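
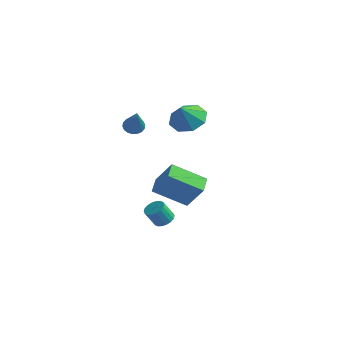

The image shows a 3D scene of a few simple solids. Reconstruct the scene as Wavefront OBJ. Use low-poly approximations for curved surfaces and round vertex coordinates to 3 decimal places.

v 2.67 0.725 -1.233
v 1.132 -0.242 -0.18
v 2.261 1.674 -0.959
v 0.722 0.707 0.093
v 3.678 0.733 0.247
v 2.139 -0.234 1.299
v 3.268 1.682 0.52
v 1.73 0.715 1.573
v 0.67 3.798 3.256
v 1.426 3.133 2.839
v 0.65 3.082 4.364
v 1.76 3.772 3.259
v 1.455 4.427 3.677
v 0.691 4.713 3.848
v -0.086 4.464 3.672
v -0.419 3.825 3.253
v -0.115 3.17 2.835
v 0.65 2.883 2.664
v -1.212 1.512 3.157
v -0.686 1.496 2.869
v -0.348 0.588 4.783
v -0.676 1.73 2.997
v -0.773 1.921 3.157
v -0.956 2.031 3.316
v -1.19 2.038 3.445
v -1.429 1.941 3.516
v -1.624 1.759 3.516
v -1.738 1.528 3.445
v -1.747 1.294 3.317
v -1.65 1.103 3.157
v -1.467 0.993 2.997
v -1.233 0.986 2.869
v -0.994 1.083 2.798
v -0.799 1.265 2.798
v 0.411 1.933 -3.727
v 0.98 1.714 -3.613
v 0.617 1.289 -2.619
v 0.049 1.507 -2.733
v 0.988 1.967 -3.502
v 0.625 1.541 -2.508
v 0.882 2.212 -3.435
v 0.519 1.787 -2.442
v 0.682 2.403 -3.426
v 0.319 1.977 -2.433
v 0.429 2.5 -3.477
v 0.066 2.074 -2.484
v 0.172 2.485 -3.577
v -0.19 2.059 -2.584
v -0.037 2.361 -3.707
v -0.4 1.935 -2.714
v -0.157 2.151 -3.841
v -0.52 1.726 -2.847
v -0.165 1.899 -3.952
v -0.528 1.473 -2.958
v -0.059 1.653 -4.018
v -0.422 1.228 -3.025
v 0.141 1.463 -4.027
v -0.222 1.037 -3.034
v 0.394 1.366 -3.976
v 0.031 0.94 -2.983
v 0.65 1.381 -3.876
v 0.288 0.955 -2.883
v 0.86 1.505 -3.746
v 0.497 1.079 -2.753
f 2 4 1
f 5 2 1
f 1 4 3
f 3 5 1
f 2 8 4
f 6 2 5
f 6 8 2
f 4 8 3
f 7 5 3
f 3 8 7
f 7 6 5
f 8 6 7
f 10 9 12
f 10 12 11
f 12 9 13
f 12 13 11
f 13 9 14
f 13 14 11
f 14 9 15
f 14 15 11
f 15 9 16
f 15 16 11
f 16 9 17
f 16 17 11
f 17 9 18
f 17 18 11
f 18 9 10
f 18 10 11
f 20 19 22
f 20 22 21
f 22 19 23
f 22 23 21
f 23 19 24
f 23 24 21
f 24 19 25
f 24 25 21
f 25 19 26
f 25 26 21
f 26 19 27
f 26 27 21
f 27 19 28
f 27 28 21
f 28 19 29
f 28 29 21
f 29 19 30
f 29 30 21
f 30 19 31
f 30 31 21
f 31 19 32
f 31 32 21
f 32 19 33
f 32 33 21
f 33 19 34
f 33 34 21
f 34 19 20
f 34 20 21
f 36 35 39
f 36 39 37
f 37 39 40
f 37 40 38
f 39 35 41
f 39 41 40
f 40 41 42
f 40 42 38
f 41 35 43
f 41 43 42
f 42 43 44
f 42 44 38
f 43 35 45
f 43 45 44
f 44 45 46
f 44 46 38
f 45 35 47
f 45 47 46
f 46 47 48
f 46 48 38
f 47 35 49
f 47 49 48
f 48 49 50
f 48 50 38
f 49 35 51
f 49 51 50
f 50 51 52
f 50 52 38
f 51 35 53
f 51 53 52
f 52 53 54
f 52 54 38
f 53 35 55
f 53 55 54
f 54 55 56
f 54 56 38
f 55 35 57
f 55 57 56
f 56 57 58
f 56 58 38
f 57 35 59
f 57 59 58
f 58 59 60
f 58 60 38
f 59 35 61
f 59 61 60
f 60 61 62
f 60 62 38
f 61 35 63
f 61 63 62
f 62 63 64
f 62 64 38
f 63 35 36
f 63 36 64
f 64 36 37
f 64 37 38



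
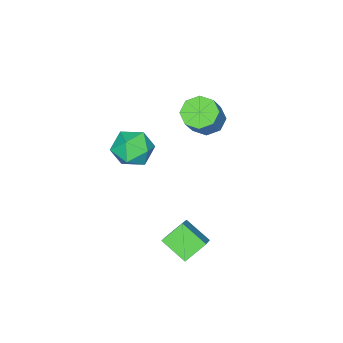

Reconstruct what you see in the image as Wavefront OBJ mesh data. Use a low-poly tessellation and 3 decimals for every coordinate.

v -3.743 -0.096 0.223
v -3.075 0.378 -0.385
v -1.948 0.729 1.13
v -2.617 0.256 1.737
v -3.613 0.864 -0.097
v -2.486 1.215 1.418
v -4.228 0.788 0.378
v -3.101 1.14 1.893
v -4.559 0.195 0.762
v -3.432 0.546 2.277
v -4.412 -0.569 0.83
v -3.285 -0.218 2.345
v -3.874 -1.055 0.542
v -2.747 -0.704 2.057
v -3.259 -0.98 0.067
v -2.132 -0.628 1.582
v -2.928 -0.386 -0.317
v -1.801 -0.035 1.198
v -0.636 -1.707 -2.168
v 0.326 -2.115 -1.48
v -1.846 -3.065 -1.28
v -0.884 -3.473 -0.592
v -1.363 -2.335 -0.386
v -0.614 -1.496 -0.935
v -0.906 -3.684 -1.825
v -0.157 -2.845 -2.374
v 0.16 -3.337 -1.268
v -0.123 -2.503 -0.379
v -1.397 -2.677 -2.381
v -1.68 -1.843 -1.492
v 1.584 2.597 -2.5
v 2.801 3.256 -1.429
v 1.559 3.996 -3.335
v 2.776 4.656 -2.264
v 2.604 2.104 -3.356
v 3.821 2.764 -2.285
v 2.579 3.504 -4.191
v 3.796 4.163 -3.12
f 2 1 5
f 2 5 3
f 3 5 6
f 3 6 4
f 5 1 7
f 5 7 6
f 6 7 8
f 6 8 4
f 7 1 9
f 7 9 8
f 8 9 10
f 8 10 4
f 9 1 11
f 9 11 10
f 10 11 12
f 10 12 4
f 11 1 13
f 11 13 12
f 12 13 14
f 12 14 4
f 13 1 15
f 13 15 14
f 14 15 16
f 14 16 4
f 15 1 17
f 15 17 16
f 16 17 18
f 16 18 4
f 17 1 2
f 17 2 18
f 18 2 3
f 18 3 4
f 19 30 24
f 19 24 20
f 19 20 26
f 19 26 29
f 19 29 30
f 20 24 28
f 24 30 23
f 30 29 21
f 29 26 25
f 26 20 27
f 22 28 23
f 22 23 21
f 22 21 25
f 22 25 27
f 22 27 28
f 23 28 24
f 21 23 30
f 25 21 29
f 27 25 26
f 28 27 20
f 32 34 31
f 35 32 31
f 31 34 33
f 33 35 31
f 32 38 34
f 36 32 35
f 36 38 32
f 34 38 33
f 37 35 33
f 33 38 37
f 37 36 35
f 38 36 37



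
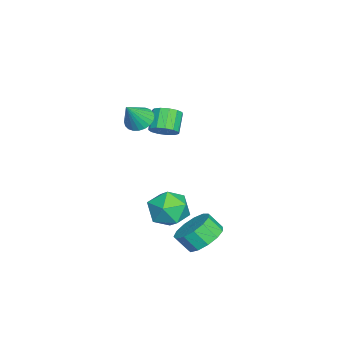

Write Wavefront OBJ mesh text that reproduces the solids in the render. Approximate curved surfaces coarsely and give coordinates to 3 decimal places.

v 0.323 2.359 -2.664
v 0.87 2.04 -3.607
v -0.85 0.96 -2.873
v -0.303 0.641 -3.816
v 0.199 0.531 -2.803
v 0.924 1.395 -2.674
v -0.904 1.605 -3.806
v -0.179 2.469 -3.677
v 0.112 1.574 -4.313
v 0.794 0.91 -3.692
v -0.774 2.09 -2.788
v -0.092 1.426 -2.167
v 2.309 3.588 -3.533
v 3.247 3.854 -3.234
v 3.189 3.198 -2.469
v 2.251 2.932 -2.767
v 2.885 4.206 -2.961
v 2.827 3.55 -2.195
v 2.339 4.361 -2.869
v 2.281 3.705 -2.103
v 1.784 4.271 -2.987
v 1.726 3.616 -2.221
v 1.396 3.965 -3.279
v 1.338 3.309 -2.514
v 1.297 3.538 -3.652
v 1.239 2.882 -2.886
v 1.52 3.128 -3.987
v 1.462 2.472 -3.221
v 1.993 2.863 -4.177
v 1.935 2.207 -3.412
v 2.567 2.829 -4.164
v 2.509 2.173 -3.398
v 3.058 3.035 -3.949
v 3.001 2.38 -3.183
v 3.312 3.418 -3.603
v 3.254 2.762 -2.837
v -1.53 -0.143 1.677
v -1.085 -0.569 1.23
v -0.77 -0.597 2.863
v -0.936 -0.312 1.233
v -0.878 -0.03 1.303
v -0.918 0.234 1.43
v -1.052 0.442 1.594
v -1.258 0.56 1.772
v -1.506 0.571 1.934
v -1.757 0.474 2.058
v -1.974 0.282 2.123
v -2.123 0.026 2.121
v -2.182 -0.256 2.05
v -2.141 -0.521 1.923
v -2.008 -0.728 1.759
v -1.801 -0.847 1.582
v -1.554 -0.858 1.419
v -1.302 -0.76 1.295
v -2.959 0.739 0.119
v -2.483 0.481 0.624
v -3.366 0.503 1.466
v -3.841 0.761 0.961
v -2.458 0.897 0.64
v -3.34 0.919 1.482
v -2.591 1.263 0.49
v -3.473 1.285 1.333
v -2.841 1.462 0.223
v -3.723 1.484 1.065
v -3.129 1.432 -0.077
v -4.011 1.454 0.765
v -3.362 1.182 -0.316
v -4.245 1.204 0.527
v -3.468 0.791 -0.416
v -4.35 0.813 0.427
v -3.412 0.384 -0.346
v -4.294 0.406 0.496
v -3.212 0.089 -0.129
v -4.094 0.111 0.713
v -2.932 0.001 0.167
v -3.814 0.023 1.009
v -2.66 0.147 0.448
v -3.542 0.169 1.29
f 1 12 6
f 1 6 2
f 1 2 8
f 1 8 11
f 1 11 12
f 2 6 10
f 6 12 5
f 12 11 3
f 11 8 7
f 8 2 9
f 4 10 5
f 4 5 3
f 4 3 7
f 4 7 9
f 4 9 10
f 5 10 6
f 3 5 12
f 7 3 11
f 9 7 8
f 10 9 2
f 14 13 17
f 14 17 15
f 15 17 18
f 15 18 16
f 17 13 19
f 17 19 18
f 18 19 20
f 18 20 16
f 19 13 21
f 19 21 20
f 20 21 22
f 20 22 16
f 21 13 23
f 21 23 22
f 22 23 24
f 22 24 16
f 23 13 25
f 23 25 24
f 24 25 26
f 24 26 16
f 25 13 27
f 25 27 26
f 26 27 28
f 26 28 16
f 27 13 29
f 27 29 28
f 28 29 30
f 28 30 16
f 29 13 31
f 29 31 30
f 30 31 32
f 30 32 16
f 31 13 33
f 31 33 32
f 32 33 34
f 32 34 16
f 33 13 35
f 33 35 34
f 34 35 36
f 34 36 16
f 35 13 14
f 35 14 36
f 36 14 15
f 36 15 16
f 38 37 40
f 38 40 39
f 40 37 41
f 40 41 39
f 41 37 42
f 41 42 39
f 42 37 43
f 42 43 39
f 43 37 44
f 43 44 39
f 44 37 45
f 44 45 39
f 45 37 46
f 45 46 39
f 46 37 47
f 46 47 39
f 47 37 48
f 47 48 39
f 48 37 49
f 48 49 39
f 49 37 50
f 49 50 39
f 50 37 51
f 50 51 39
f 51 37 52
f 51 52 39
f 52 37 53
f 52 53 39
f 53 37 54
f 53 54 39
f 54 37 38
f 54 38 39
f 56 55 59
f 56 59 57
f 57 59 60
f 57 60 58
f 59 55 61
f 59 61 60
f 60 61 62
f 60 62 58
f 61 55 63
f 61 63 62
f 62 63 64
f 62 64 58
f 63 55 65
f 63 65 64
f 64 65 66
f 64 66 58
f 65 55 67
f 65 67 66
f 66 67 68
f 66 68 58
f 67 55 69
f 67 69 68
f 68 69 70
f 68 70 58
f 69 55 71
f 69 71 70
f 70 71 72
f 70 72 58
f 71 55 73
f 71 73 72
f 72 73 74
f 72 74 58
f 73 55 75
f 73 75 74
f 74 75 76
f 74 76 58
f 75 55 77
f 75 77 76
f 76 77 78
f 76 78 58
f 77 55 56
f 77 56 78
f 78 56 57
f 78 57 58



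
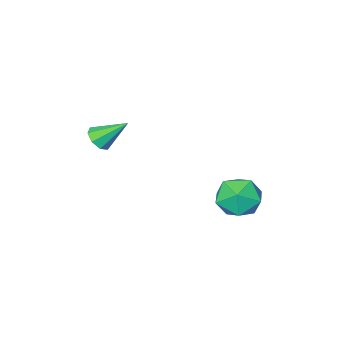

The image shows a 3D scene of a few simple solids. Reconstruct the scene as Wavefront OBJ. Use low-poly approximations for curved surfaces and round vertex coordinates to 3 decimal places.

v -4.296 2.658 -2.991
v -3.381 2.291 -2.471
v -4.459 1.069 -3.829
v -3.544 0.702 -3.309
v -4.479 0.883 -2.73
v -4.378 1.865 -2.212
v -3.462 1.495 -4.088
v -3.361 2.477 -3.57
v -2.866 1.572 -3.149
v -3.494 1.193 -2.31
v -4.346 2.167 -3.99
v -4.974 1.788 -3.151
v -0.629 -3.536 -1.259
v -0.083 -3.188 -1.084
v -1.511 -2.684 -0.201
v -0.338 -2.97 -1.472
v -0.763 -3.084 -1.735
v -1.11 -3.462 -1.72
v -1.174 -3.883 -1.435
v -0.919 -4.101 -1.047
v -0.494 -3.988 -0.783
v -0.148 -3.61 -0.799
f 1 12 6
f 1 6 2
f 1 2 8
f 1 8 11
f 1 11 12
f 2 6 10
f 6 12 5
f 12 11 3
f 11 8 7
f 8 2 9
f 4 10 5
f 4 5 3
f 4 3 7
f 4 7 9
f 4 9 10
f 5 10 6
f 3 5 12
f 7 3 11
f 9 7 8
f 10 9 2
f 14 13 16
f 14 16 15
f 16 13 17
f 16 17 15
f 17 13 18
f 17 18 15
f 18 13 19
f 18 19 15
f 19 13 20
f 19 20 15
f 20 13 21
f 20 21 15
f 21 13 22
f 21 22 15
f 22 13 14
f 22 14 15



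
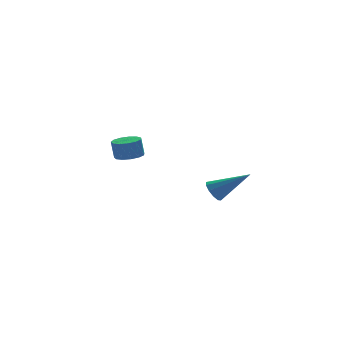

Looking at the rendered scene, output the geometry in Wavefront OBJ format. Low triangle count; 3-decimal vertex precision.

v -2.156 3.262 3.254
v -1.563 2.788 3.388
v -1.672 2.945 4.42
v -2.264 3.418 4.286
v -1.395 3.186 3.345
v -1.503 3.343 4.378
v -1.468 3.608 3.274
v -1.577 3.764 4.306
v -1.76 3.919 3.196
v -1.868 4.076 4.228
v -2.177 4.022 3.136
v -2.285 4.179 4.169
v -2.587 3.884 3.114
v -2.696 4.04 4.147
v -2.861 3.548 3.136
v -2.969 3.704 4.169
v -2.91 3.121 3.196
v -3.019 3.277 4.228
v -2.72 2.739 3.274
v -2.829 2.895 4.306
v -2.351 2.523 3.345
v -2.46 2.679 4.378
v -1.92 2.541 3.388
v -2.028 2.698 4.42
v -0.37 -3.183 3.18
v -0.118 -3.475 2.656
v 1.17 -3.937 4.34
v 0.042 -3.108 2.682
v 0.045 -2.769 2.899
v -0.11 -2.588 3.222
v -0.365 -2.635 3.529
v -0.621 -2.891 3.703
v -0.781 -3.258 3.677
v -0.784 -3.597 3.461
v -0.629 -3.778 3.138
v -0.375 -3.731 2.83
f 2 1 5
f 2 5 3
f 3 5 6
f 3 6 4
f 5 1 7
f 5 7 6
f 6 7 8
f 6 8 4
f 7 1 9
f 7 9 8
f 8 9 10
f 8 10 4
f 9 1 11
f 9 11 10
f 10 11 12
f 10 12 4
f 11 1 13
f 11 13 12
f 12 13 14
f 12 14 4
f 13 1 15
f 13 15 14
f 14 15 16
f 14 16 4
f 15 1 17
f 15 17 16
f 16 17 18
f 16 18 4
f 17 1 19
f 17 19 18
f 18 19 20
f 18 20 4
f 19 1 21
f 19 21 20
f 20 21 22
f 20 22 4
f 21 1 23
f 21 23 22
f 22 23 24
f 22 24 4
f 23 1 2
f 23 2 24
f 24 2 3
f 24 3 4
f 26 25 28
f 26 28 27
f 28 25 29
f 28 29 27
f 29 25 30
f 29 30 27
f 30 25 31
f 30 31 27
f 31 25 32
f 31 32 27
f 32 25 33
f 32 33 27
f 33 25 34
f 33 34 27
f 34 25 35
f 34 35 27
f 35 25 36
f 35 36 27
f 36 25 26
f 36 26 27



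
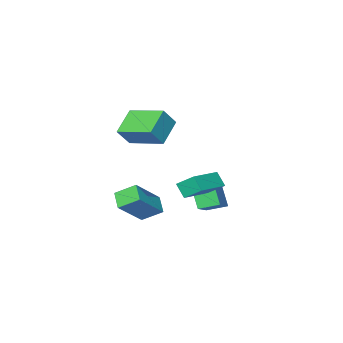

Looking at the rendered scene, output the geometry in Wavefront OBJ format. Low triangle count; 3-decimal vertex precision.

v -4.317 1.367 -4.279
v -4.441 0.682 -3.042
v -2.765 2.648 -3.415
v -2.889 1.963 -2.178
v -3.491 0.597 -4.622
v -3.615 -0.088 -3.385
v -1.939 1.878 -3.758
v -2.063 1.193 -2.521
v -1.942 2.673 -2.389
v -1.879 2.102 -1.594
v -2.339 3.578 -1.707
v -2.275 3.007 -0.913
v 0.035 3.313 -2.087
v 0.099 2.742 -1.293
v -0.361 4.218 -1.406
v -0.298 3.647 -0.611
v 1.249 3.217 -2.797
v 0.89 2.418 -2.132
v 2.931 3.576 -1.459
v 2.573 2.777 -0.793
v 1.947 2.363 -3.447
v 1.589 1.564 -2.781
v 3.63 2.722 -2.108
v 3.271 1.923 -1.443
v 1.733 1.074 1.388
v 0.55 0.523 2.462
v 1.13 3.084 1.757
v -0.053 2.532 2.831
v 2.553 1.148 2.329
v 1.37 0.596 3.403
v 1.95 3.157 2.698
v 0.767 2.606 3.772
f 2 4 1
f 5 2 1
f 1 4 3
f 3 5 1
f 2 8 4
f 6 2 5
f 6 8 2
f 4 8 3
f 7 5 3
f 3 8 7
f 7 6 5
f 8 6 7
f 10 12 9
f 13 10 9
f 9 12 11
f 11 13 9
f 10 16 12
f 14 10 13
f 14 16 10
f 12 16 11
f 15 13 11
f 11 16 15
f 15 14 13
f 16 14 15
f 18 20 17
f 21 18 17
f 17 20 19
f 19 21 17
f 18 24 20
f 22 18 21
f 22 24 18
f 20 24 19
f 23 21 19
f 19 24 23
f 23 22 21
f 24 22 23
f 26 28 25
f 29 26 25
f 25 28 27
f 27 29 25
f 26 32 28
f 30 26 29
f 30 32 26
f 28 32 27
f 31 29 27
f 27 32 31
f 31 30 29
f 32 30 31



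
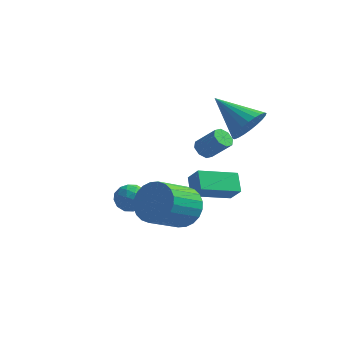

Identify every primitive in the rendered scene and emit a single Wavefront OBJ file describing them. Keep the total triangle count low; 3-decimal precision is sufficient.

v -2.245 2.034 -3.758
v -1.748 2.398 -3.3
v -2.112 1.002 -3.08
v -1.615 1.366 -2.622
v -2.357 1.56 -2.615
v -2.44 2.198 -3.034
v -1.42 1.202 -3.346
v -1.503 1.84 -3.765
v -1.238 1.884 -3.046
v -1.818 2.106 -2.594
v -2.042 1.294 -3.786
v -2.622 1.516 -3.334
v -2.008 2.307 -3.588
v -1.852 1.093 -2.792
v -2.288 1.207 -2.787
v -1.996 1.422 -2.518
v -2.415 2.189 -3.432
v -2.123 2.404 -3.163
v -2.481 1.911 -2.76
v -1.737 0.996 -3.217
v -1.445 1.211 -2.948
v -1.864 1.978 -3.862
v -1.572 2.193 -3.593
v -1.379 1.489 -3.62
v -1.417 2.219 -3.17
v -1.338 1.612 -2.772
v -1.224 1.515 -3.197
v -1.272 1.89 -3.443
v -1.757 2.349 -2.904
v -1.679 1.742 -2.506
v -2.115 1.856 -2.501
v -2.164 2.231 -2.748
v -1.458 2.047 -2.755
v -2.181 1.658 -3.874
v -2.103 1.051 -3.476
v -1.696 1.169 -3.632
v -1.745 1.544 -3.879
v -2.522 1.788 -3.608
v -2.443 1.181 -3.21
v -2.588 1.51 -2.937
v -2.636 1.885 -3.183
v -2.402 1.353 -3.625
v 1.468 -0.213 -1.206
v 2.008 -0.514 -0.512
v 1.082 0.485 -0.602
v 1.623 0.184 0.092
v 2.757 0.936 -1.712
v 3.298 0.635 -1.018
v 2.372 1.634 -1.108
v 2.912 1.333 -0.414
v 2.051 -0.349 1.701
v 2.409 -0.346 1.352
v 3.247 -0.388 2.21
v 2.889 -0.391 2.559
v 2.311 0.006 1.464
v 3.149 -0.035 2.322
v 2.061 0.15 1.715
v 2.899 0.109 2.573
v 1.805 0.002 1.958
v 2.643 -0.039 2.816
v 1.693 -0.352 2.05
v 2.531 -0.394 2.908
v 1.791 -0.705 1.938
v 2.629 -0.746 2.796
v 2.041 -0.849 1.687
v 2.879 -0.89 2.545
v 2.297 -0.701 1.444
v 3.135 -0.742 2.302
v 2.628 3.585 1.095
v 3 3.163 1.886
v 0.912 4.075 2.165
v 3.126 3.517 1.925
v 3.176 3.882 1.839
v 3.143 4.202 1.639
v 3.031 4.428 1.356
v 2.858 4.525 1.034
v 2.65 4.48 0.721
v 2.439 4.298 0.465
v 2.256 4.007 0.305
v 2.13 3.653 0.266
v 2.08 3.288 0.352
v 2.113 2.968 0.552
v 2.225 2.742 0.835
v 2.398 2.645 1.157
v 2.606 2.69 1.47
v 2.817 2.872 1.726
v 1.124 -0.219 -1.922
v 1.462 0.209 -1.049
v 0.774 -1.212 -0.085
v 0.436 -1.641 -0.958
v 1.094 0.368 -1.077
v 0.406 -1.053 -0.113
v 0.73 0.438 -1.233
v 0.043 -0.983 -0.269
v 0.427 0.407 -1.495
v -0.261 -1.014 -0.531
v 0.229 0.281 -1.822
v -0.458 -1.14 -0.858
v 0.168 0.079 -2.163
v -0.52 -1.342 -1.199
v 0.252 -0.168 -2.469
v -0.435 -1.59 -1.504
v 0.469 -0.424 -2.69
v -0.218 -1.845 -1.726
v 0.786 -0.648 -2.795
v 0.098 -2.069 -1.831
v 1.154 -0.807 -2.767
v 0.466 -2.228 -1.803
v 1.517 -0.877 -2.611
v 0.83 -2.298 -1.647
v 1.821 -0.846 -2.349
v 1.133 -2.267 -1.385
v 2.018 -0.72 -2.022
v 1.331 -2.141 -1.058
v 2.08 -0.518 -1.681
v 1.392 -1.939 -0.717
v 1.995 -0.27 -1.376
v 1.308 -1.692 -0.411
v 1.778 -0.015 -1.154
v 1.091 -1.436 -0.19
f 1 38 17
f 38 12 41
f 17 41 6
f 38 41 17
f 1 17 13
f 17 6 18
f 13 18 2
f 17 18 13
f 1 13 22
f 13 2 23
f 22 23 8
f 13 23 22
f 1 22 34
f 22 8 37
f 34 37 11
f 22 37 34
f 1 34 38
f 34 11 42
f 38 42 12
f 34 42 38
f 2 18 29
f 18 6 32
f 29 32 10
f 18 32 29
f 6 41 19
f 41 12 40
f 19 40 5
f 41 40 19
f 12 42 39
f 42 11 35
f 39 35 3
f 42 35 39
f 11 37 36
f 37 8 24
f 36 24 7
f 37 24 36
f 8 23 28
f 23 2 25
f 28 25 9
f 23 25 28
f 4 30 16
f 30 10 31
f 16 31 5
f 30 31 16
f 4 16 14
f 16 5 15
f 14 15 3
f 16 15 14
f 4 14 21
f 14 3 20
f 21 20 7
f 14 20 21
f 4 21 26
f 21 7 27
f 26 27 9
f 21 27 26
f 4 26 30
f 26 9 33
f 30 33 10
f 26 33 30
f 5 31 19
f 31 10 32
f 19 32 6
f 31 32 19
f 3 15 39
f 15 5 40
f 39 40 12
f 15 40 39
f 7 20 36
f 20 3 35
f 36 35 11
f 20 35 36
f 9 27 28
f 27 7 24
f 28 24 8
f 27 24 28
f 10 33 29
f 33 9 25
f 29 25 2
f 33 25 29
f 44 46 43
f 47 44 43
f 43 46 45
f 45 47 43
f 44 50 46
f 48 44 47
f 48 50 44
f 46 50 45
f 49 47 45
f 45 50 49
f 49 48 47
f 50 48 49
f 52 51 55
f 52 55 53
f 53 55 56
f 53 56 54
f 55 51 57
f 55 57 56
f 56 57 58
f 56 58 54
f 57 51 59
f 57 59 58
f 58 59 60
f 58 60 54
f 59 51 61
f 59 61 60
f 60 61 62
f 60 62 54
f 61 51 63
f 61 63 62
f 62 63 64
f 62 64 54
f 63 51 65
f 63 65 64
f 64 65 66
f 64 66 54
f 65 51 67
f 65 67 66
f 66 67 68
f 66 68 54
f 67 51 52
f 67 52 68
f 68 52 53
f 68 53 54
f 70 69 72
f 70 72 71
f 72 69 73
f 72 73 71
f 73 69 74
f 73 74 71
f 74 69 75
f 74 75 71
f 75 69 76
f 75 76 71
f 76 69 77
f 76 77 71
f 77 69 78
f 77 78 71
f 78 69 79
f 78 79 71
f 79 69 80
f 79 80 71
f 80 69 81
f 80 81 71
f 81 69 82
f 81 82 71
f 82 69 83
f 82 83 71
f 83 69 84
f 83 84 71
f 84 69 85
f 84 85 71
f 85 69 86
f 85 86 71
f 86 69 70
f 86 70 71
f 88 87 91
f 88 91 89
f 89 91 92
f 89 92 90
f 91 87 93
f 91 93 92
f 92 93 94
f 92 94 90
f 93 87 95
f 93 95 94
f 94 95 96
f 94 96 90
f 95 87 97
f 95 97 96
f 96 97 98
f 96 98 90
f 97 87 99
f 97 99 98
f 98 99 100
f 98 100 90
f 99 87 101
f 99 101 100
f 100 101 102
f 100 102 90
f 101 87 103
f 101 103 102
f 102 103 104
f 102 104 90
f 103 87 105
f 103 105 104
f 104 105 106
f 104 106 90
f 105 87 107
f 105 107 106
f 106 107 108
f 106 108 90
f 107 87 109
f 107 109 108
f 108 109 110
f 108 110 90
f 109 87 111
f 109 111 110
f 110 111 112
f 110 112 90
f 111 87 113
f 111 113 112
f 112 113 114
f 112 114 90
f 113 87 115
f 113 115 114
f 114 115 116
f 114 116 90
f 115 87 117
f 115 117 116
f 116 117 118
f 116 118 90
f 117 87 119
f 117 119 118
f 118 119 120
f 118 120 90
f 119 87 88
f 119 88 120
f 120 88 89
f 120 89 90



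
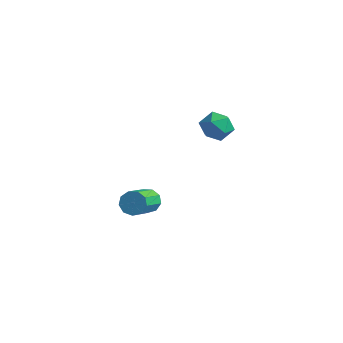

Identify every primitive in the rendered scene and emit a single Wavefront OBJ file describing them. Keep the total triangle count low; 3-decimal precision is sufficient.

v -4.21 -2.253 1.206
v -3.774 -1.893 1.584
v -3.334 -3.527 2.632
v -3.77 -3.887 2.254
v -4.197 -1.884 1.777
v -3.757 -3.517 2.825
v -4.626 -2.047 1.703
v -4.186 -3.68 2.75
v -4.861 -2.307 1.396
v -4.421 -3.94 2.444
v -4.791 -2.542 1.001
v -4.35 -4.175 2.049
v -4.449 -2.641 0.701
v -4.009 -4.275 1.749
v -3.996 -2.56 0.638
v -3.555 -4.193 1.686
v -3.642 -2.335 0.841
v -3.202 -3.968 1.889
v -3.555 -2.071 1.214
v -3.115 -3.705 2.262
v -4.262 2.882 4.536
v -3.872 3.531 4.004
v -3.848 1.829 3.556
v -3.458 2.478 3.024
v -3.085 2.267 3.844
v -3.341 2.918 4.45
v -4.379 2.442 3.11
v -4.635 3.093 3.716
v -3.944 3.259 3.122
v -3.145 3.151 3.576
v -4.575 2.209 3.984
v -3.776 2.101 4.438
f 2 1 5
f 2 5 3
f 3 5 6
f 3 6 4
f 5 1 7
f 5 7 6
f 6 7 8
f 6 8 4
f 7 1 9
f 7 9 8
f 8 9 10
f 8 10 4
f 9 1 11
f 9 11 10
f 10 11 12
f 10 12 4
f 11 1 13
f 11 13 12
f 12 13 14
f 12 14 4
f 13 1 15
f 13 15 14
f 14 15 16
f 14 16 4
f 15 1 17
f 15 17 16
f 16 17 18
f 16 18 4
f 17 1 19
f 17 19 18
f 18 19 20
f 18 20 4
f 19 1 2
f 19 2 20
f 20 2 3
f 20 3 4
f 21 32 26
f 21 26 22
f 21 22 28
f 21 28 31
f 21 31 32
f 22 26 30
f 26 32 25
f 32 31 23
f 31 28 27
f 28 22 29
f 24 30 25
f 24 25 23
f 24 23 27
f 24 27 29
f 24 29 30
f 25 30 26
f 23 25 32
f 27 23 31
f 29 27 28
f 30 29 22



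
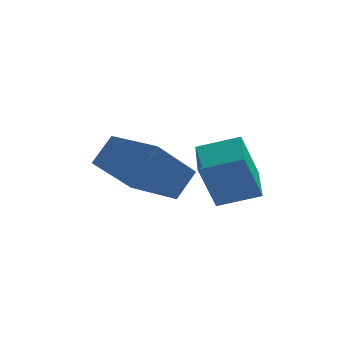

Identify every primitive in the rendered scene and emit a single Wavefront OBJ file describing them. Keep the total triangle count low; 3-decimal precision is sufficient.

v -1.112 1.5 -3.486
v -1.638 1.162 -2.002
v -1.061 2.86 -3.158
v -1.587 2.522 -1.674
v 0.107 1.358 -3.086
v -0.419 1.02 -1.602
v 0.158 2.718 -2.758
v -0.368 2.38 -1.274
v -2.12 2.134 -3.459
v -3.204 1.307 -2.18
v -3.293 3.535 -3.548
v -4.378 2.708 -2.269
v -1.562 2.652 -2.651
v -2.647 1.825 -1.372
v -2.736 4.053 -2.74
v -3.82 3.226 -1.461
f 2 4 1
f 5 2 1
f 1 4 3
f 3 5 1
f 2 8 4
f 6 2 5
f 6 8 2
f 4 8 3
f 7 5 3
f 3 8 7
f 7 6 5
f 8 6 7
f 10 12 9
f 13 10 9
f 9 12 11
f 11 13 9
f 10 16 12
f 14 10 13
f 14 16 10
f 12 16 11
f 15 13 11
f 11 16 15
f 15 14 13
f 16 14 15



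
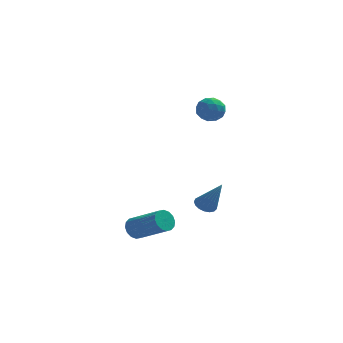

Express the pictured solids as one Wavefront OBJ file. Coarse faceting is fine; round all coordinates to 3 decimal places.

v -1.544 0.162 3.478
v -1.149 0.649 3.233
v -0.911 -0.589 3.007
v -0.516 -0.102 2.762
v -0.527 -0.224 3.423
v -0.919 0.239 3.715
v -1.141 -0.179 2.525
v -1.533 0.284 2.817
v -0.901 0.438 2.644
v -0.521 0.41 3.199
v -1.539 -0.35 3.041
v -1.159 -0.378 3.596
v -1.402 0.471 3.397
v -0.658 -0.411 2.843
v -0.664 -0.483 3.232
v -0.432 -0.197 3.088
v -1.267 0.23 3.68
v -1.035 0.517 3.536
v -0.669 0.003 3.648
v -1.025 -0.457 2.704
v -0.793 -0.17 2.56
v -1.628 0.257 3.152
v -1.396 0.543 3.008
v -1.391 0.057 2.592
v -1.024 0.633 2.907
v -0.652 0.192 2.63
v -1.019 0.147 2.491
v -1.25 0.419 2.662
v -0.801 0.617 3.233
v -0.429 0.176 2.956
v -0.435 0.104 3.345
v -0.665 0.376 3.516
v -0.655 0.493 2.887
v -1.631 -0.116 3.284
v -1.259 -0.557 3.007
v -1.395 -0.316 2.724
v -1.625 -0.044 2.895
v -1.408 -0.132 3.61
v -1.036 -0.573 3.333
v -0.81 -0.359 3.578
v -1.041 -0.087 3.749
v -1.405 -0.433 3.353
v -3.925 -2.679 -2.699
v -3.668 -2.8 -3.182
v -2.358 -3.603 -2.283
v -2.615 -3.481 -1.801
v -3.563 -2.541 -3.104
v -2.253 -3.344 -2.205
v -3.555 -2.319 -2.918
v -2.245 -3.122 -2.019
v -3.646 -2.194 -2.673
v -2.336 -2.997 -1.774
v -3.812 -2.198 -2.435
v -2.502 -3.001 -1.536
v -4.008 -2.331 -2.268
v -2.698 -3.134 -1.369
v -4.182 -2.557 -2.217
v -2.872 -3.36 -1.318
v -4.287 -2.816 -2.295
v -2.977 -3.619 -1.396
v -4.295 -3.038 -2.481
v -2.985 -3.841 -1.582
v -4.204 -3.163 -2.726
v -2.894 -3.966 -1.827
v -4.038 -3.159 -2.964
v -2.728 -3.962 -2.065
v -3.842 -3.026 -3.131
v -2.532 -3.829 -2.232
v -1.286 0.901 -2.875
v -0.805 0.892 -3.121
v -0.554 0.399 -1.425
v -0.823 1.132 -3.029
v -0.946 1.32 -2.901
v -1.148 1.412 -2.768
v -1.381 1.387 -2.659
v -1.592 1.25 -2.599
v -1.733 1.034 -2.603
v -1.772 0.787 -2.669
v -1.699 0.566 -2.782
v -1.532 0.422 -2.917
v -1.308 0.388 -3.041
v -1.08 0.471 -3.128
v -0.898 0.653 -3.157
f 1 38 17
f 38 12 41
f 17 41 6
f 38 41 17
f 1 17 13
f 17 6 18
f 13 18 2
f 17 18 13
f 1 13 22
f 13 2 23
f 22 23 8
f 13 23 22
f 1 22 34
f 22 8 37
f 34 37 11
f 22 37 34
f 1 34 38
f 34 11 42
f 38 42 12
f 34 42 38
f 2 18 29
f 18 6 32
f 29 32 10
f 18 32 29
f 6 41 19
f 41 12 40
f 19 40 5
f 41 40 19
f 12 42 39
f 42 11 35
f 39 35 3
f 42 35 39
f 11 37 36
f 37 8 24
f 36 24 7
f 37 24 36
f 8 23 28
f 23 2 25
f 28 25 9
f 23 25 28
f 4 30 16
f 30 10 31
f 16 31 5
f 30 31 16
f 4 16 14
f 16 5 15
f 14 15 3
f 16 15 14
f 4 14 21
f 14 3 20
f 21 20 7
f 14 20 21
f 4 21 26
f 21 7 27
f 26 27 9
f 21 27 26
f 4 26 30
f 26 9 33
f 30 33 10
f 26 33 30
f 5 31 19
f 31 10 32
f 19 32 6
f 31 32 19
f 3 15 39
f 15 5 40
f 39 40 12
f 15 40 39
f 7 20 36
f 20 3 35
f 36 35 11
f 20 35 36
f 9 27 28
f 27 7 24
f 28 24 8
f 27 24 28
f 10 33 29
f 33 9 25
f 29 25 2
f 33 25 29
f 44 43 47
f 44 47 45
f 45 47 48
f 45 48 46
f 47 43 49
f 47 49 48
f 48 49 50
f 48 50 46
f 49 43 51
f 49 51 50
f 50 51 52
f 50 52 46
f 51 43 53
f 51 53 52
f 52 53 54
f 52 54 46
f 53 43 55
f 53 55 54
f 54 55 56
f 54 56 46
f 55 43 57
f 55 57 56
f 56 57 58
f 56 58 46
f 57 43 59
f 57 59 58
f 58 59 60
f 58 60 46
f 59 43 61
f 59 61 60
f 60 61 62
f 60 62 46
f 61 43 63
f 61 63 62
f 62 63 64
f 62 64 46
f 63 43 65
f 63 65 64
f 64 65 66
f 64 66 46
f 65 43 67
f 65 67 66
f 66 67 68
f 66 68 46
f 67 43 44
f 67 44 68
f 68 44 45
f 68 45 46
f 70 69 72
f 70 72 71
f 72 69 73
f 72 73 71
f 73 69 74
f 73 74 71
f 74 69 75
f 74 75 71
f 75 69 76
f 75 76 71
f 76 69 77
f 76 77 71
f 77 69 78
f 77 78 71
f 78 69 79
f 78 79 71
f 79 69 80
f 79 80 71
f 80 69 81
f 80 81 71
f 81 69 82
f 81 82 71
f 82 69 83
f 82 83 71
f 83 69 70
f 83 70 71



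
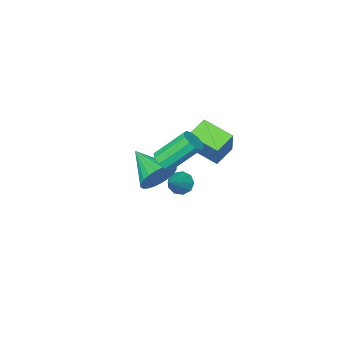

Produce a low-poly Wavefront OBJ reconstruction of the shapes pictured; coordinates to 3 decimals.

v -0.55 0.566 0.994
v -0.051 1.225 2.491
v -1.058 2.038 0.515
v -0.559 2.697 2.011
v 0.499 0.783 0.549
v 0.998 1.442 2.045
v -0.009 2.255 0.069
v 0.49 2.914 1.566
v 2.402 1.066 -0.462
v 3.135 1.335 0.147
v 2.418 -0.706 0.302
v 2.824 1.424 0.359
v 2.45 1.458 0.446
v 2.067 1.432 0.395
v 1.736 1.351 0.213
v 1.506 1.226 -0.071
v 1.413 1.077 -0.415
v 1.47 0.926 -0.766
v 1.669 0.797 -1.071
v 1.979 0.708 -1.283
v 2.354 0.674 -1.37
v 2.736 0.7 -1.319
v 3.067 0.781 -1.137
v 3.297 0.906 -0.853
v 3.391 1.055 -0.509
v 3.334 1.206 -0.158
v 2.808 2 1.353
v 3.302 2.324 1.571
v 2.206 3.085 2.924
v 1.712 2.76 2.707
v 3.123 2.543 1.303
v 2.027 3.303 2.657
v 2.824 2.554 1.055
v 1.728 3.315 2.408
v 2.518 2.354 0.92
v 1.423 3.114 2.273
v 2.323 2.018 0.951
v 1.228 2.778 2.304
v 2.314 1.675 1.136
v 1.218 2.436 2.489
v 2.493 1.457 1.403
v 1.397 2.217 2.757
v 2.792 1.445 1.652
v 1.696 2.206 3.005
v 3.097 1.646 1.787
v 2.002 2.406 3.14
v 3.292 1.982 1.756
v 2.197 2.742 3.109
v -0.9 -1.634 -4.008
v -0.477 -1.603 -4.553
v 0.34 -1.006 -3.012
v -0.716 -1.199 -4.511
v -1.041 -0.998 -4.234
v -1.3 -1.095 -3.851
v -1.371 -1.444 -3.542
v -1.222 -1.882 -3.451
v -0.922 -2.205 -3.621
v -0.612 -2.26 -3.972
v -0.436 -2.023 -4.34
f 2 4 1
f 5 2 1
f 1 4 3
f 3 5 1
f 2 8 4
f 6 2 5
f 6 8 2
f 4 8 3
f 7 5 3
f 3 8 7
f 7 6 5
f 8 6 7
f 10 9 12
f 10 12 11
f 12 9 13
f 12 13 11
f 13 9 14
f 13 14 11
f 14 9 15
f 14 15 11
f 15 9 16
f 15 16 11
f 16 9 17
f 16 17 11
f 17 9 18
f 17 18 11
f 18 9 19
f 18 19 11
f 19 9 20
f 19 20 11
f 20 9 21
f 20 21 11
f 21 9 22
f 21 22 11
f 22 9 23
f 22 23 11
f 23 9 24
f 23 24 11
f 24 9 25
f 24 25 11
f 25 9 26
f 25 26 11
f 26 9 10
f 26 10 11
f 28 27 31
f 28 31 29
f 29 31 32
f 29 32 30
f 31 27 33
f 31 33 32
f 32 33 34
f 32 34 30
f 33 27 35
f 33 35 34
f 34 35 36
f 34 36 30
f 35 27 37
f 35 37 36
f 36 37 38
f 36 38 30
f 37 27 39
f 37 39 38
f 38 39 40
f 38 40 30
f 39 27 41
f 39 41 40
f 40 41 42
f 40 42 30
f 41 27 43
f 41 43 42
f 42 43 44
f 42 44 30
f 43 27 45
f 43 45 44
f 44 45 46
f 44 46 30
f 45 27 47
f 45 47 46
f 46 47 48
f 46 48 30
f 47 27 28
f 47 28 48
f 48 28 29
f 48 29 30
f 50 49 52
f 50 52 51
f 52 49 53
f 52 53 51
f 53 49 54
f 53 54 51
f 54 49 55
f 54 55 51
f 55 49 56
f 55 56 51
f 56 49 57
f 56 57 51
f 57 49 58
f 57 58 51
f 58 49 59
f 58 59 51
f 59 49 50
f 59 50 51



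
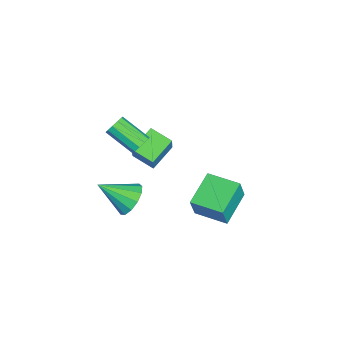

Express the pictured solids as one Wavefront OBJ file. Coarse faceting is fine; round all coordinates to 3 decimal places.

v 0.905 1.83 0.461
v 1.376 1.637 1.829
v 1.556 3.519 0.475
v 2.027 3.326 1.843
v 2.673 1.154 -0.243
v 3.144 0.961 1.125
v 3.324 2.843 -0.229
v 3.795 2.65 1.139
v 2.631 -2.056 0.455
v 3.253 -2.488 -0.228
v 2.729 -3.704 1.585
v 3.59 -2.211 0.146
v 3.623 -1.885 0.618
v 3.34 -1.613 1.039
v 2.832 -1.483 1.274
v 2.261 -1.534 1.249
v 1.806 -1.751 0.972
v 1.613 -2.065 0.531
v 1.744 -2.377 0.066
v 2.156 -2.586 -0.276
v 2.718 -2.628 -0.385
v -3.531 -2.881 -2.094
v -4.796 -2.031 -1.363
v -2.978 -1.691 -2.522
v -4.244 -0.841 -1.791
v -2.616 -2.779 -0.629
v -3.882 -1.929 0.102
v -2.064 -1.589 -1.057
v -3.329 -0.739 -0.326
v -0.803 -2.01 1.579
v -0.537 -1.788 2.117
v -1.211 -3.269 3.06
v -1.477 -3.49 2.521
v -0.903 -1.639 2.09
v -1.576 -3.119 3.033
v -1.23 -1.631 1.869
v -1.903 -3.112 2.811
v -1.394 -1.768 1.536
v -2.068 -3.249 2.479
v -1.333 -1.997 1.22
v -2.006 -3.478 2.162
v -1.069 -2.231 1.04
v -1.743 -3.712 1.983
v -0.704 -2.381 1.067
v -1.377 -3.861 2.01
v -0.377 -2.388 1.289
v -1.05 -3.869 2.231
v -0.212 -2.251 1.621
v -0.886 -3.732 2.564
v -0.274 -2.022 1.938
v -0.947 -3.503 2.88
f 2 4 1
f 5 2 1
f 1 4 3
f 3 5 1
f 2 8 4
f 6 2 5
f 6 8 2
f 4 8 3
f 7 5 3
f 3 8 7
f 7 6 5
f 8 6 7
f 10 9 12
f 10 12 11
f 12 9 13
f 12 13 11
f 13 9 14
f 13 14 11
f 14 9 15
f 14 15 11
f 15 9 16
f 15 16 11
f 16 9 17
f 16 17 11
f 17 9 18
f 17 18 11
f 18 9 19
f 18 19 11
f 19 9 20
f 19 20 11
f 20 9 21
f 20 21 11
f 21 9 10
f 21 10 11
f 23 25 22
f 26 23 22
f 22 25 24
f 24 26 22
f 23 29 25
f 27 23 26
f 27 29 23
f 25 29 24
f 28 26 24
f 24 29 28
f 28 27 26
f 29 27 28
f 31 30 34
f 31 34 32
f 32 34 35
f 32 35 33
f 34 30 36
f 34 36 35
f 35 36 37
f 35 37 33
f 36 30 38
f 36 38 37
f 37 38 39
f 37 39 33
f 38 30 40
f 38 40 39
f 39 40 41
f 39 41 33
f 40 30 42
f 40 42 41
f 41 42 43
f 41 43 33
f 42 30 44
f 42 44 43
f 43 44 45
f 43 45 33
f 44 30 46
f 44 46 45
f 45 46 47
f 45 47 33
f 46 30 48
f 46 48 47
f 47 48 49
f 47 49 33
f 48 30 50
f 48 50 49
f 49 50 51
f 49 51 33
f 50 30 31
f 50 31 51
f 51 31 32
f 51 32 33



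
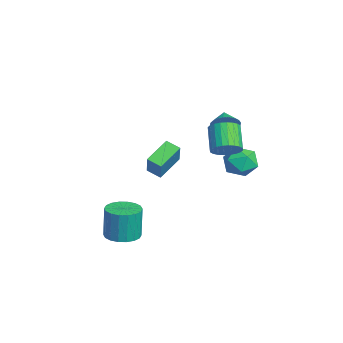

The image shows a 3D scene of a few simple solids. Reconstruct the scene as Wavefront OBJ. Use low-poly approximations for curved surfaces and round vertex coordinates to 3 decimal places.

v -2.245 3.239 2.052
v -1.941 2.726 2.726
v -3.175 3.341 2.548
v -1.847 3.046 2.836
v -1.814 3.395 2.826
v -1.846 3.721 2.699
v -1.939 3.973 2.473
v -2.078 4.114 2.183
v -2.243 4.121 1.873
v -2.408 3.994 1.59
v -2.548 3.752 1.377
v -2.642 3.432 1.267
v -2.675 3.082 1.277
v -2.643 2.757 1.404
v -2.55 2.504 1.63
v -2.411 2.364 1.921
v -2.246 2.357 2.231
v -2.081 2.484 2.514
v 2.547 3.915 2.314
v 3.373 3.941 1.566
v 2.167 2.219 1.834
v 2.993 2.245 1.086
v 3.227 2.25 2.176
v 3.462 3.299 2.473
v 2.078 2.861 0.927
v 2.313 3.91 1.224
v 3.084 3.29 0.709
v 3.794 2.913 1.481
v 1.746 3.247 1.919
v 2.456 2.87 2.691
v -1.938 -1.431 -1.188
v -2.996 -0.14 -0.367
v -1.343 -0.73 -1.525
v -2.4 0.562 -0.704
v -0.94 -1.562 0.304
v -1.997 -0.27 1.125
v -0.344 -0.86 -0.033
v -1.402 0.431 0.788
v 1.733 -3.427 -4.192
v 2.659 -2.891 -4.16
v 2.532 -2.797 -2.076
v 1.607 -3.333 -2.108
v 2.336 -2.542 -4.195
v 2.209 -2.449 -2.111
v 1.893 -2.369 -4.23
v 1.767 -2.276 -2.146
v 1.419 -2.406 -4.257
v 1.293 -2.312 -2.173
v 1.007 -2.644 -4.271
v 0.881 -2.551 -2.187
v 0.739 -3.038 -4.27
v 0.613 -2.945 -2.186
v 0.668 -3.508 -4.253
v 0.542 -3.415 -2.169
v 0.808 -3.963 -4.224
v 0.681 -3.869 -2.14
v 1.131 -4.311 -4.189
v 1.004 -4.218 -2.105
v 1.573 -4.484 -4.154
v 1.447 -4.391 -2.07
v 2.047 -4.448 -4.127
v 1.921 -4.354 -2.043
v 2.459 -4.209 -4.113
v 2.333 -4.116 -2.029
v 2.727 -3.815 -4.114
v 2.601 -3.722 -2.03
v 2.798 -3.345 -4.131
v 2.672 -3.252 -2.047
v 4.001 2.015 3.379
v 4.526 1.675 4.039
v 3.225 1.804 5.141
v 2.699 2.145 4.481
v 4.589 2.023 4.073
v 3.288 2.152 5.175
v 4.563 2.369 4.001
v 3.261 2.499 5.103
v 4.45 2.662 3.834
v 3.149 2.791 4.936
v 4.27 2.856 3.598
v 2.969 2.986 4.7
v 4.048 2.923 3.329
v 2.747 3.052 4.431
v 3.819 2.851 3.067
v 2.518 2.98 4.169
v 3.618 2.652 2.853
v 2.317 2.781 3.955
v 3.475 2.356 2.719
v 2.174 2.485 3.821
v 3.412 2.008 2.685
v 2.111 2.137 3.787
v 3.439 1.661 2.757
v 2.137 1.791 3.859
v 3.551 1.369 2.924
v 2.25 1.498 4.026
v 3.731 1.174 3.16
v 2.43 1.304 4.262
v 3.953 1.108 3.429
v 2.652 1.237 4.531
v 4.182 1.18 3.691
v 2.881 1.309 4.793
v 4.383 1.379 3.905
v 3.082 1.508 5.007
f 2 1 4
f 2 4 3
f 4 1 5
f 4 5 3
f 5 1 6
f 5 6 3
f 6 1 7
f 6 7 3
f 7 1 8
f 7 8 3
f 8 1 9
f 8 9 3
f 9 1 10
f 9 10 3
f 10 1 11
f 10 11 3
f 11 1 12
f 11 12 3
f 12 1 13
f 12 13 3
f 13 1 14
f 13 14 3
f 14 1 15
f 14 15 3
f 15 1 16
f 15 16 3
f 16 1 17
f 16 17 3
f 17 1 18
f 17 18 3
f 18 1 2
f 18 2 3
f 19 30 24
f 19 24 20
f 19 20 26
f 19 26 29
f 19 29 30
f 20 24 28
f 24 30 23
f 30 29 21
f 29 26 25
f 26 20 27
f 22 28 23
f 22 23 21
f 22 21 25
f 22 25 27
f 22 27 28
f 23 28 24
f 21 23 30
f 25 21 29
f 27 25 26
f 28 27 20
f 32 34 31
f 35 32 31
f 31 34 33
f 33 35 31
f 32 38 34
f 36 32 35
f 36 38 32
f 34 38 33
f 37 35 33
f 33 38 37
f 37 36 35
f 38 36 37
f 40 39 43
f 40 43 41
f 41 43 44
f 41 44 42
f 43 39 45
f 43 45 44
f 44 45 46
f 44 46 42
f 45 39 47
f 45 47 46
f 46 47 48
f 46 48 42
f 47 39 49
f 47 49 48
f 48 49 50
f 48 50 42
f 49 39 51
f 49 51 50
f 50 51 52
f 50 52 42
f 51 39 53
f 51 53 52
f 52 53 54
f 52 54 42
f 53 39 55
f 53 55 54
f 54 55 56
f 54 56 42
f 55 39 57
f 55 57 56
f 56 57 58
f 56 58 42
f 57 39 59
f 57 59 58
f 58 59 60
f 58 60 42
f 59 39 61
f 59 61 60
f 60 61 62
f 60 62 42
f 61 39 63
f 61 63 62
f 62 63 64
f 62 64 42
f 63 39 65
f 63 65 64
f 64 65 66
f 64 66 42
f 65 39 67
f 65 67 66
f 66 67 68
f 66 68 42
f 67 39 40
f 67 40 68
f 68 40 41
f 68 41 42
f 70 69 73
f 70 73 71
f 71 73 74
f 71 74 72
f 73 69 75
f 73 75 74
f 74 75 76
f 74 76 72
f 75 69 77
f 75 77 76
f 76 77 78
f 76 78 72
f 77 69 79
f 77 79 78
f 78 79 80
f 78 80 72
f 79 69 81
f 79 81 80
f 80 81 82
f 80 82 72
f 81 69 83
f 81 83 82
f 82 83 84
f 82 84 72
f 83 69 85
f 83 85 84
f 84 85 86
f 84 86 72
f 85 69 87
f 85 87 86
f 86 87 88
f 86 88 72
f 87 69 89
f 87 89 88
f 88 89 90
f 88 90 72
f 89 69 91
f 89 91 90
f 90 91 92
f 90 92 72
f 91 69 93
f 91 93 92
f 92 93 94
f 92 94 72
f 93 69 95
f 93 95 94
f 94 95 96
f 94 96 72
f 95 69 97
f 95 97 96
f 96 97 98
f 96 98 72
f 97 69 99
f 97 99 98
f 98 99 100
f 98 100 72
f 99 69 101
f 99 101 100
f 100 101 102
f 100 102 72
f 101 69 70
f 101 70 102
f 102 70 71
f 102 71 72



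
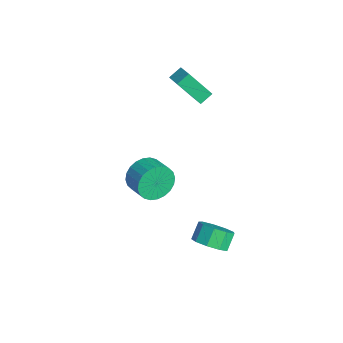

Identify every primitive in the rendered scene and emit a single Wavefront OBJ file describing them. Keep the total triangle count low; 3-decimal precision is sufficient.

v 2.54 -1.1 -3.95
v 3.107 -1.458 -3.264
v 2.588 -0.898 -2.543
v 2.02 -0.54 -3.23
v 3.368 -0.905 -3.505
v 2.848 -0.345 -2.785
v 3.24 -0.444 -3.955
v 2.721 0.116 -3.235
v 2.785 -0.29 -4.403
v 2.266 0.27 -3.682
v 2.215 -0.515 -4.639
v 1.696 0.045 -3.918
v 1.797 -1.013 -4.552
v 1.278 -0.453 -3.832
v 1.726 -1.553 -4.185
v 1.207 -0.993 -3.464
v 2.036 -1.88 -3.707
v 1.517 -1.32 -2.986
v 2.581 -1.843 -3.343
v 2.062 -1.283 -2.623
v -4.103 0.325 1.328
v -4.571 -0.764 2.914
v -4.315 1.014 1.74
v -4.782 -0.075 3.325
v -3.138 0.415 1.675
v -3.605 -0.674 3.26
v -3.349 1.104 2.086
v -3.817 0.015 3.672
v -0.228 -3.554 0.063
v 0.144 -3.992 -0.803
v 1.281 -3.724 -0.45
v 0.908 -3.286 0.417
v 0.092 -3.608 -0.925
v 1.228 -3.341 -0.571
v -0.009 -3.216 -0.896
v 1.127 -2.949 -0.542
v -0.144 -2.875 -0.721
v 0.993 -2.608 -0.367
v -0.291 -2.638 -0.426
v 0.845 -2.371 -0.073
v -0.429 -2.54 -0.058
v 0.708 -2.273 0.296
v -0.536 -2.597 0.33
v 0.6 -2.329 0.683
v -0.597 -2.799 0.676
v 0.54 -2.531 1.03
v -0.601 -3.116 0.93
v 0.536 -2.848 1.283
v -0.548 -3.499 1.051
v 0.588 -3.232 1.405
v -0.447 -3.891 1.022
v 0.689 -3.624 1.376
v -0.313 -4.232 0.847
v 0.824 -3.965 1.201
v -0.165 -4.469 0.553
v 0.971 -4.202 0.906
v -0.028 -4.567 0.184
v 1.109 -4.3 0.538
v 0.08 -4.511 -0.203
v 1.216 -4.243 0.15
v 0.14 -4.309 -0.55
v 1.277 -4.041 -0.196
f 2 1 5
f 2 5 3
f 3 5 6
f 3 6 4
f 5 1 7
f 5 7 6
f 6 7 8
f 6 8 4
f 7 1 9
f 7 9 8
f 8 9 10
f 8 10 4
f 9 1 11
f 9 11 10
f 10 11 12
f 10 12 4
f 11 1 13
f 11 13 12
f 12 13 14
f 12 14 4
f 13 1 15
f 13 15 14
f 14 15 16
f 14 16 4
f 15 1 17
f 15 17 16
f 16 17 18
f 16 18 4
f 17 1 19
f 17 19 18
f 18 19 20
f 18 20 4
f 19 1 2
f 19 2 20
f 20 2 3
f 20 3 4
f 22 24 21
f 25 22 21
f 21 24 23
f 23 25 21
f 22 28 24
f 26 22 25
f 26 28 22
f 24 28 23
f 27 25 23
f 23 28 27
f 27 26 25
f 28 26 27
f 30 29 33
f 30 33 31
f 31 33 34
f 31 34 32
f 33 29 35
f 33 35 34
f 34 35 36
f 34 36 32
f 35 29 37
f 35 37 36
f 36 37 38
f 36 38 32
f 37 29 39
f 37 39 38
f 38 39 40
f 38 40 32
f 39 29 41
f 39 41 40
f 40 41 42
f 40 42 32
f 41 29 43
f 41 43 42
f 42 43 44
f 42 44 32
f 43 29 45
f 43 45 44
f 44 45 46
f 44 46 32
f 45 29 47
f 45 47 46
f 46 47 48
f 46 48 32
f 47 29 49
f 47 49 48
f 48 49 50
f 48 50 32
f 49 29 51
f 49 51 50
f 50 51 52
f 50 52 32
f 51 29 53
f 51 53 52
f 52 53 54
f 52 54 32
f 53 29 55
f 53 55 54
f 54 55 56
f 54 56 32
f 55 29 57
f 55 57 56
f 56 57 58
f 56 58 32
f 57 29 59
f 57 59 58
f 58 59 60
f 58 60 32
f 59 29 61
f 59 61 60
f 60 61 62
f 60 62 32
f 61 29 30
f 61 30 62
f 62 30 31
f 62 31 32



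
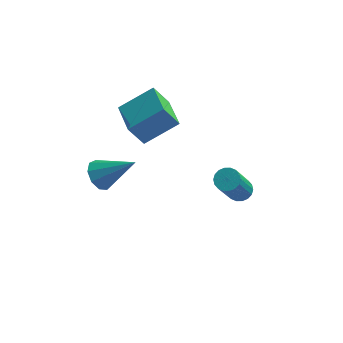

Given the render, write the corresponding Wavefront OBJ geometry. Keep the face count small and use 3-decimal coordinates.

v -0.901 0.51 -1.764
v -1.449 0.301 -0.786
v -1.58 1.821 -1.864
v -2.128 1.613 -0.887
v 0.288 1.187 -0.953
v -0.26 0.979 0.024
v -0.391 2.499 -1.054
v -0.939 2.29 -0.076
v 2.679 0.709 -4.089
v 3.098 0.918 -3.889
v 2.801 -0.179 -2.112
v 2.381 -0.389 -2.311
v 2.935 1.063 -3.827
v 2.638 -0.034 -2.049
v 2.721 1.138 -3.817
v 2.424 0.041 -2.039
v 2.499 1.127 -3.86
v 2.202 0.03 -2.083
v 2.312 1.034 -3.949
v 2.015 -0.063 -2.171
v 2.198 0.876 -4.066
v 1.9 -0.221 -2.288
v 2.179 0.685 -4.187
v 1.881 -0.412 -2.409
v 2.259 0.499 -4.288
v 1.962 -0.598 -2.511
v 2.422 0.354 -4.351
v 2.125 -0.743 -2.573
v 2.636 0.279 -4.361
v 2.339 -0.818 -2.583
v 2.858 0.29 -4.317
v 2.561 -0.807 -2.54
v 3.045 0.383 -4.229
v 2.748 -0.714 -2.451
v 3.16 0.541 -4.112
v 2.862 -0.556 -2.334
v 3.179 0.732 -3.991
v 2.881 -0.365 -2.213
v -1.693 -2.957 -0.241
v -1.346 -3.305 -0.667
v -0.407 -2.903 0.761
v -1.299 -2.871 -0.751
v -1.436 -2.477 -0.596
v -1.693 -2.308 -0.275
v -1.95 -2.443 0.062
v -2.086 -2.818 0.258
v -2.039 -3.258 0.22
v -1.829 -3.558 -0.033
v -1.555 -3.576 -0.383
f 2 4 1
f 5 2 1
f 1 4 3
f 3 5 1
f 2 8 4
f 6 2 5
f 6 8 2
f 4 8 3
f 7 5 3
f 3 8 7
f 7 6 5
f 8 6 7
f 10 9 13
f 10 13 11
f 11 13 14
f 11 14 12
f 13 9 15
f 13 15 14
f 14 15 16
f 14 16 12
f 15 9 17
f 15 17 16
f 16 17 18
f 16 18 12
f 17 9 19
f 17 19 18
f 18 19 20
f 18 20 12
f 19 9 21
f 19 21 20
f 20 21 22
f 20 22 12
f 21 9 23
f 21 23 22
f 22 23 24
f 22 24 12
f 23 9 25
f 23 25 24
f 24 25 26
f 24 26 12
f 25 9 27
f 25 27 26
f 26 27 28
f 26 28 12
f 27 9 29
f 27 29 28
f 28 29 30
f 28 30 12
f 29 9 31
f 29 31 30
f 30 31 32
f 30 32 12
f 31 9 33
f 31 33 32
f 32 33 34
f 32 34 12
f 33 9 35
f 33 35 34
f 34 35 36
f 34 36 12
f 35 9 37
f 35 37 36
f 36 37 38
f 36 38 12
f 37 9 10
f 37 10 38
f 38 10 11
f 38 11 12
f 40 39 42
f 40 42 41
f 42 39 43
f 42 43 41
f 43 39 44
f 43 44 41
f 44 39 45
f 44 45 41
f 45 39 46
f 45 46 41
f 46 39 47
f 46 47 41
f 47 39 48
f 47 48 41
f 48 39 49
f 48 49 41
f 49 39 40
f 49 40 41



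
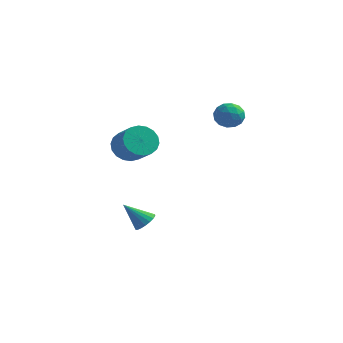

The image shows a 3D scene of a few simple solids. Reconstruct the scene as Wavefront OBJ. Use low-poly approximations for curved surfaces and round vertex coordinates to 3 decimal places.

v 2.838 1.313 3.017
v 3.248 1.642 3.647
v 3.692 0.298 2.993
v 4.102 0.627 3.623
v 3.349 0.322 3.737
v 2.821 0.95 3.752
v 4.119 0.99 2.888
v 3.591 1.618 2.903
v 4.039 1.443 3.567
v 3.563 1.03 4.092
v 3.377 0.91 2.548
v 2.901 0.497 3.073
v 2.968 1.567 3.334
v 3.972 0.373 3.306
v 3.529 0.194 3.373
v 3.77 0.387 3.743
v 2.717 1.16 3.396
v 2.958 1.353 3.766
v 3.017 0.577 3.819
v 3.982 0.587 2.874
v 4.223 0.78 3.244
v 3.17 1.553 2.897
v 3.411 1.746 3.267
v 3.923 1.363 2.821
v 3.674 1.643 3.658
v 4.176 1.046 3.643
v 4.186 1.26 3.211
v 3.876 1.629 3.22
v 3.394 1.4 3.966
v 3.896 0.803 3.952
v 3.454 0.624 4.019
v 3.143 0.993 4.028
v 3.859 1.283 3.919
v 3.044 1.137 2.688
v 3.546 0.54 2.674
v 3.797 0.947 2.612
v 3.486 1.316 2.621
v 2.764 0.894 2.997
v 3.266 0.297 2.982
v 3.064 0.311 3.42
v 2.754 0.68 3.429
v 3.081 0.657 2.721
v 0.227 -1.62 -3.589
v 0.536 -1.196 -3.172
v -0.787 -2 -2.451
v 0.328 -1.024 -3.3
v 0.1 -0.971 -3.485
v -0.102 -1.046 -3.69
v -0.24 -1.235 -3.876
v -0.285 -1.5 -4.004
v -0.228 -1.789 -4.051
v -0.082 -2.045 -4.005
v 0.126 -2.217 -3.877
v 0.353 -2.27 -3.692
v 0.556 -2.195 -3.487
v 0.693 -2.006 -3.301
v 0.738 -1.741 -3.173
v 0.682 -1.452 -3.127
v -0.772 -1.427 1.32
v -0.099 -1.096 0.737
v 0.966 -1.782 1.578
v 0.292 -2.113 2.16
v -0.131 -0.79 1.027
v 0.934 -1.476 1.868
v -0.29 -0.61 1.375
v 0.774 -1.296 2.216
v -0.545 -0.593 1.712
v 0.52 -1.278 2.553
v -0.845 -0.74 1.971
v 0.22 -1.426 2.812
v -1.13 -1.023 2.102
v -0.065 -1.709 2.942
v -1.344 -1.387 2.077
v -0.28 -2.073 2.918
v -1.446 -1.758 1.902
v -0.381 -2.444 2.743
v -1.414 -2.064 1.612
v -0.349 -2.75 2.453
v -1.254 -2.244 1.264
v -0.19 -2.93 2.105
v -1 -2.262 0.927
v 0.065 -2.947 1.768
v -0.7 -2.114 0.668
v 0.365 -2.8 1.509
v -0.415 -1.831 0.538
v 0.65 -2.517 1.378
v -0.2 -1.467 0.562
v 0.864 -2.153 1.403
f 1 38 17
f 38 12 41
f 17 41 6
f 38 41 17
f 1 17 13
f 17 6 18
f 13 18 2
f 17 18 13
f 1 13 22
f 13 2 23
f 22 23 8
f 13 23 22
f 1 22 34
f 22 8 37
f 34 37 11
f 22 37 34
f 1 34 38
f 34 11 42
f 38 42 12
f 34 42 38
f 2 18 29
f 18 6 32
f 29 32 10
f 18 32 29
f 6 41 19
f 41 12 40
f 19 40 5
f 41 40 19
f 12 42 39
f 42 11 35
f 39 35 3
f 42 35 39
f 11 37 36
f 37 8 24
f 36 24 7
f 37 24 36
f 8 23 28
f 23 2 25
f 28 25 9
f 23 25 28
f 4 30 16
f 30 10 31
f 16 31 5
f 30 31 16
f 4 16 14
f 16 5 15
f 14 15 3
f 16 15 14
f 4 14 21
f 14 3 20
f 21 20 7
f 14 20 21
f 4 21 26
f 21 7 27
f 26 27 9
f 21 27 26
f 4 26 30
f 26 9 33
f 30 33 10
f 26 33 30
f 5 31 19
f 31 10 32
f 19 32 6
f 31 32 19
f 3 15 39
f 15 5 40
f 39 40 12
f 15 40 39
f 7 20 36
f 20 3 35
f 36 35 11
f 20 35 36
f 9 27 28
f 27 7 24
f 28 24 8
f 27 24 28
f 10 33 29
f 33 9 25
f 29 25 2
f 33 25 29
f 44 43 46
f 44 46 45
f 46 43 47
f 46 47 45
f 47 43 48
f 47 48 45
f 48 43 49
f 48 49 45
f 49 43 50
f 49 50 45
f 50 43 51
f 50 51 45
f 51 43 52
f 51 52 45
f 52 43 53
f 52 53 45
f 53 43 54
f 53 54 45
f 54 43 55
f 54 55 45
f 55 43 56
f 55 56 45
f 56 43 57
f 56 57 45
f 57 43 58
f 57 58 45
f 58 43 44
f 58 44 45
f 60 59 63
f 60 63 61
f 61 63 64
f 61 64 62
f 63 59 65
f 63 65 64
f 64 65 66
f 64 66 62
f 65 59 67
f 65 67 66
f 66 67 68
f 66 68 62
f 67 59 69
f 67 69 68
f 68 69 70
f 68 70 62
f 69 59 71
f 69 71 70
f 70 71 72
f 70 72 62
f 71 59 73
f 71 73 72
f 72 73 74
f 72 74 62
f 73 59 75
f 73 75 74
f 74 75 76
f 74 76 62
f 75 59 77
f 75 77 76
f 76 77 78
f 76 78 62
f 77 59 79
f 77 79 78
f 78 79 80
f 78 80 62
f 79 59 81
f 79 81 80
f 80 81 82
f 80 82 62
f 81 59 83
f 81 83 82
f 82 83 84
f 82 84 62
f 83 59 85
f 83 85 84
f 84 85 86
f 84 86 62
f 85 59 87
f 85 87 86
f 86 87 88
f 86 88 62
f 87 59 60
f 87 60 88
f 88 60 61
f 88 61 62



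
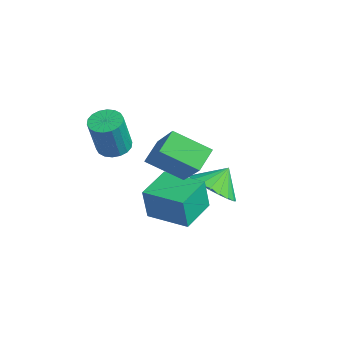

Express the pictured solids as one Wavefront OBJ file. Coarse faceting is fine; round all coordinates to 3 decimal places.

v 0.88 -1.557 0.838
v 0.031 -2.729 1.63
v 0.359 -0.811 1.382
v -0.49 -1.984 2.175
v 2.37 -1.616 2.345
v 1.521 -2.789 3.138
v 1.849 -0.871 2.89
v 1 -2.043 3.682
v -0.454 -2.42 -1.807
v -0.404 -2.643 -0.385
v -1.317 -1.153 -1.577
v -1.267 -1.376 -0.155
v 1.007 -1.444 -1.705
v 1.057 -1.667 -0.283
v 0.144 -0.177 -1.475
v 0.194 -0.4 -0.053
v -2.597 -2.838 0.865
v -2.223 -3.376 0.648
v -1.909 -3.84 2.338
v -2.283 -3.302 2.555
v -2.014 -3.152 0.671
v -1.7 -3.616 2.36
v -1.921 -2.866 0.732
v -1.607 -3.33 2.422
v -1.961 -2.574 0.819
v -1.647 -3.038 2.509
v -2.127 -2.335 0.916
v -1.814 -2.799 2.606
v -2.387 -2.195 1.003
v -2.073 -2.659 2.692
v -2.688 -2.183 1.062
v -2.374 -2.647 2.752
v -2.971 -2.3 1.082
v -2.657 -2.764 2.772
v -3.18 -2.524 1.06
v -2.866 -2.988 2.749
v -3.273 -2.81 0.998
v -2.959 -3.274 2.688
v -3.233 -3.102 0.911
v -2.919 -3.566 2.601
v -3.066 -3.341 0.814
v -2.753 -3.805 2.504
v -2.807 -3.481 0.728
v -2.493 -3.945 2.417
v -2.506 -3.493 0.668
v -2.192 -3.957 2.358
v -1.327 0.623 -1.751
v -0.667 1.318 -2.248
v -1.493 1.397 -0.889
v -1.066 1.427 -2.423
v -1.511 1.396 -2.482
v -1.923 1.232 -2.414
v -2.232 0.962 -2.231
v -2.385 0.634 -1.966
v -2.355 0.304 -1.663
v -2.147 0.029 -1.375
v -1.797 -0.144 -1.152
v -1.366 -0.183 -1.033
v -0.928 -0.084 -1.038
v -0.559 0.138 -1.166
v -0.323 0.444 -1.395
v -0.26 0.78 -1.686
v -0.382 1.09 -1.987
f 2 4 1
f 5 2 1
f 1 4 3
f 3 5 1
f 2 8 4
f 6 2 5
f 6 8 2
f 4 8 3
f 7 5 3
f 3 8 7
f 7 6 5
f 8 6 7
f 10 12 9
f 13 10 9
f 9 12 11
f 11 13 9
f 10 16 12
f 14 10 13
f 14 16 10
f 12 16 11
f 15 13 11
f 11 16 15
f 15 14 13
f 16 14 15
f 18 17 21
f 18 21 19
f 19 21 22
f 19 22 20
f 21 17 23
f 21 23 22
f 22 23 24
f 22 24 20
f 23 17 25
f 23 25 24
f 24 25 26
f 24 26 20
f 25 17 27
f 25 27 26
f 26 27 28
f 26 28 20
f 27 17 29
f 27 29 28
f 28 29 30
f 28 30 20
f 29 17 31
f 29 31 30
f 30 31 32
f 30 32 20
f 31 17 33
f 31 33 32
f 32 33 34
f 32 34 20
f 33 17 35
f 33 35 34
f 34 35 36
f 34 36 20
f 35 17 37
f 35 37 36
f 36 37 38
f 36 38 20
f 37 17 39
f 37 39 38
f 38 39 40
f 38 40 20
f 39 17 41
f 39 41 40
f 40 41 42
f 40 42 20
f 41 17 43
f 41 43 42
f 42 43 44
f 42 44 20
f 43 17 45
f 43 45 44
f 44 45 46
f 44 46 20
f 45 17 18
f 45 18 46
f 46 18 19
f 46 19 20
f 48 47 50
f 48 50 49
f 50 47 51
f 50 51 49
f 51 47 52
f 51 52 49
f 52 47 53
f 52 53 49
f 53 47 54
f 53 54 49
f 54 47 55
f 54 55 49
f 55 47 56
f 55 56 49
f 56 47 57
f 56 57 49
f 57 47 58
f 57 58 49
f 58 47 59
f 58 59 49
f 59 47 60
f 59 60 49
f 60 47 61
f 60 61 49
f 61 47 62
f 61 62 49
f 62 47 63
f 62 63 49
f 63 47 48
f 63 48 49



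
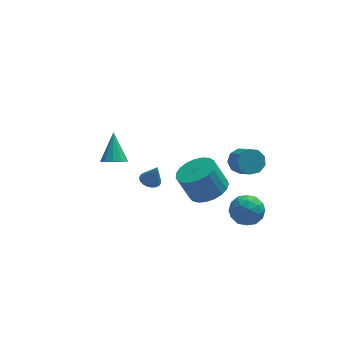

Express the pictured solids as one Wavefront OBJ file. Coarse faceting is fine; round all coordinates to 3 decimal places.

v -1.144 2.707 -3.4
v -0.767 2.358 -3.567
v -0.816 2.553 -2.34
v -0.656 2.554 -3.573
v -0.63 2.775 -3.549
v -0.692 2.985 -3.499
v -0.833 3.147 -3.432
v -1.027 3.233 -3.36
v -1.242 3.227 -3.294
v -1.439 3.132 -3.247
v -1.586 2.963 -3.226
v -1.656 2.75 -3.235
v -1.638 2.53 -3.273
v -1.534 2.34 -3.332
v -1.363 2.213 -3.404
v -1.154 2.172 -3.475
v -0.943 2.224 -3.532
v 1.09 -0.677 -1.23
v 1.97 -0.804 -0.817
v 1.39 -0.59 0.483
v 0.51 -0.463 0.07
v 1.965 -0.402 -0.886
v 1.385 -0.188 0.415
v 1.809 -0.048 -1.013
v 1.229 0.166 0.287
v 1.529 0.198 -1.179
v 0.949 0.412 0.122
v 1.173 0.292 -1.353
v 0.593 0.506 -0.052
v 0.802 0.218 -1.506
v 0.223 0.433 -0.205
v 0.482 -0.01 -1.611
v -0.098 0.204 -0.311
v 0.266 -0.353 -1.651
v -0.314 -0.139 -0.35
v 0.193 -0.753 -1.618
v -0.387 -0.539 -0.317
v 0.275 -1.139 -1.517
v -0.305 -0.925 -0.217
v 0.498 -1.446 -1.368
v -0.082 -1.232 -0.067
v 0.823 -1.619 -1.194
v 0.243 -1.405 0.107
v 1.194 -1.63 -1.027
v 0.615 -1.416 0.274
v 1.548 -1.476 -0.895
v 0.968 -1.262 0.406
v 1.822 -1.184 -0.821
v 1.242 -0.969 0.48
v -3.303 -2.282 2.854
v -2.767 -2.515 3.029
v -3.197 -1.238 3.926
v -2.7 -2.253 2.766
v -2.863 -2.002 2.538
v -3.195 -1.858 2.43
v -3.567 -1.876 2.484
v -3.839 -2.049 2.68
v -3.906 -2.312 2.942
v -3.742 -2.563 3.171
v -3.411 -2.707 3.279
v -3.038 -2.689 3.225
v 2.3 -1.997 1.908
v 2.594 -2.319 1.413
v 2.875 -3.205 2.157
v 2.58 -2.883 2.652
v 2.892 -2.05 1.621
v 3.173 -2.936 2.365
v 2.912 -1.756 1.964
v 3.193 -2.642 2.707
v 2.645 -1.575 2.28
v 2.926 -2.461 3.023
v 2.217 -1.592 2.423
v 2.498 -2.477 3.166
v 1.828 -1.798 2.324
v 2.109 -2.683 3.068
v 1.659 -2.097 2.031
v 1.94 -2.983 2.775
v 1.79 -2.35 1.681
v 2.071 -3.235 2.424
v 2.159 -2.437 1.437
v 2.44 -3.323 2.18
v 2.137 -2.305 -0.313
v 2.851 -2.156 -0.753
v 2.029 -3.544 -0.907
v 2.743 -3.395 -1.347
v 2.779 -3.51 -0.504
v 2.845 -2.744 -0.137
v 2.035 -2.956 -1.523
v 2.101 -2.19 -1.156
v 2.788 -2.558 -1.501
v 3.247 -2.9 -0.871
v 1.633 -2.8 -0.789
v 2.092 -3.142 -0.159
v 2.503 -2.122 -0.481
v 2.377 -3.578 -1.179
v 2.398 -3.646 -0.684
v 2.817 -3.558 -0.942
v 2.5 -2.468 -0.118
v 2.92 -2.38 -0.377
v 2.877 -3.176 -0.231
v 1.96 -3.32 -1.283
v 2.38 -3.232 -1.542
v 2.063 -2.142 -0.718
v 2.482 -2.054 -0.976
v 2.003 -2.524 -1.429
v 2.886 -2.271 -1.179
v 2.822 -2.999 -1.528
v 2.406 -2.741 -1.632
v 2.445 -2.291 -1.416
v 3.156 -2.472 -0.809
v 3.093 -3.2 -1.158
v 3.114 -3.267 -0.663
v 3.153 -2.817 -0.447
v 3.119 -2.708 -1.249
v 1.787 -2.5 -0.502
v 1.724 -3.228 -0.851
v 1.727 -2.883 -1.213
v 1.766 -2.433 -0.997
v 2.058 -2.701 -0.132
v 1.994 -3.429 -0.481
v 2.435 -3.409 -0.244
v 2.474 -2.959 -0.028
v 1.761 -2.992 -0.411
f 2 1 4
f 2 4 3
f 4 1 5
f 4 5 3
f 5 1 6
f 5 6 3
f 6 1 7
f 6 7 3
f 7 1 8
f 7 8 3
f 8 1 9
f 8 9 3
f 9 1 10
f 9 10 3
f 10 1 11
f 10 11 3
f 11 1 12
f 11 12 3
f 12 1 13
f 12 13 3
f 13 1 14
f 13 14 3
f 14 1 15
f 14 15 3
f 15 1 16
f 15 16 3
f 16 1 17
f 16 17 3
f 17 1 2
f 17 2 3
f 19 18 22
f 19 22 20
f 20 22 23
f 20 23 21
f 22 18 24
f 22 24 23
f 23 24 25
f 23 25 21
f 24 18 26
f 24 26 25
f 25 26 27
f 25 27 21
f 26 18 28
f 26 28 27
f 27 28 29
f 27 29 21
f 28 18 30
f 28 30 29
f 29 30 31
f 29 31 21
f 30 18 32
f 30 32 31
f 31 32 33
f 31 33 21
f 32 18 34
f 32 34 33
f 33 34 35
f 33 35 21
f 34 18 36
f 34 36 35
f 35 36 37
f 35 37 21
f 36 18 38
f 36 38 37
f 37 38 39
f 37 39 21
f 38 18 40
f 38 40 39
f 39 40 41
f 39 41 21
f 40 18 42
f 40 42 41
f 41 42 43
f 41 43 21
f 42 18 44
f 42 44 43
f 43 44 45
f 43 45 21
f 44 18 46
f 44 46 45
f 45 46 47
f 45 47 21
f 46 18 48
f 46 48 47
f 47 48 49
f 47 49 21
f 48 18 19
f 48 19 49
f 49 19 20
f 49 20 21
f 51 50 53
f 51 53 52
f 53 50 54
f 53 54 52
f 54 50 55
f 54 55 52
f 55 50 56
f 55 56 52
f 56 50 57
f 56 57 52
f 57 50 58
f 57 58 52
f 58 50 59
f 58 59 52
f 59 50 60
f 59 60 52
f 60 50 61
f 60 61 52
f 61 50 51
f 61 51 52
f 63 62 66
f 63 66 64
f 64 66 67
f 64 67 65
f 66 62 68
f 66 68 67
f 67 68 69
f 67 69 65
f 68 62 70
f 68 70 69
f 69 70 71
f 69 71 65
f 70 62 72
f 70 72 71
f 71 72 73
f 71 73 65
f 72 62 74
f 72 74 73
f 73 74 75
f 73 75 65
f 74 62 76
f 74 76 75
f 75 76 77
f 75 77 65
f 76 62 78
f 76 78 77
f 77 78 79
f 77 79 65
f 78 62 80
f 78 80 79
f 79 80 81
f 79 81 65
f 80 62 63
f 80 63 81
f 81 63 64
f 81 64 65
f 82 119 98
f 119 93 122
f 98 122 87
f 119 122 98
f 82 98 94
f 98 87 99
f 94 99 83
f 98 99 94
f 82 94 103
f 94 83 104
f 103 104 89
f 94 104 103
f 82 103 115
f 103 89 118
f 115 118 92
f 103 118 115
f 82 115 119
f 115 92 123
f 119 123 93
f 115 123 119
f 83 99 110
f 99 87 113
f 110 113 91
f 99 113 110
f 87 122 100
f 122 93 121
f 100 121 86
f 122 121 100
f 93 123 120
f 123 92 116
f 120 116 84
f 123 116 120
f 92 118 117
f 118 89 105
f 117 105 88
f 118 105 117
f 89 104 109
f 104 83 106
f 109 106 90
f 104 106 109
f 85 111 97
f 111 91 112
f 97 112 86
f 111 112 97
f 85 97 95
f 97 86 96
f 95 96 84
f 97 96 95
f 85 95 102
f 95 84 101
f 102 101 88
f 95 101 102
f 85 102 107
f 102 88 108
f 107 108 90
f 102 108 107
f 85 107 111
f 107 90 114
f 111 114 91
f 107 114 111
f 86 112 100
f 112 91 113
f 100 113 87
f 112 113 100
f 84 96 120
f 96 86 121
f 120 121 93
f 96 121 120
f 88 101 117
f 101 84 116
f 117 116 92
f 101 116 117
f 90 108 109
f 108 88 105
f 109 105 89
f 108 105 109
f 91 114 110
f 114 90 106
f 110 106 83
f 114 106 110



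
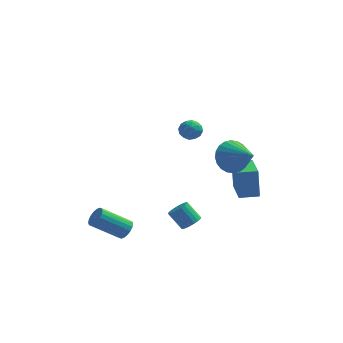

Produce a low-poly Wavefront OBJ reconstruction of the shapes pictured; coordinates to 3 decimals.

v 3.127 -0.742 -2.933
v 2.998 -0.388 -1.142
v 2.707 1.331 -3.373
v 2.578 1.685 -1.582
v 4.262 -0.505 -2.898
v 4.133 -0.151 -1.107
v 3.842 1.568 -3.338
v 3.713 1.922 -1.547
v 0.77 -3.767 -3.038
v 1.275 -3.57 -2.698
v 0.516 -3.235 -1.763
v 0.01 -3.433 -2.102
v 1.208 -3.349 -2.831
v 0.449 -3.014 -1.896
v 1.065 -3.201 -3
v 0.306 -2.866 -2.065
v 0.871 -3.151 -3.175
v 0.112 -2.816 -2.24
v 0.66 -3.207 -3.327
v -0.099 -2.872 -2.392
v 0.468 -3.36 -3.428
v -0.292 -3.026 -2.493
v 0.327 -3.584 -3.462
v -0.432 -3.249 -2.527
v 0.263 -3.839 -3.423
v -0.496 -3.505 -2.488
v 0.287 -4.082 -3.316
v -0.472 -3.747 -2.381
v 0.394 -4.271 -3.162
v -0.365 -3.936 -2.227
v 0.566 -4.372 -2.986
v -0.193 -4.037 -2.051
v 0.773 -4.369 -2.819
v 0.014 -4.034 -1.884
v 0.98 -4.262 -2.69
v 0.221 -3.927 -1.755
v 1.15 -4.069 -2.621
v 0.391 -3.734 -1.686
v 1.254 -3.824 -2.624
v 0.495 -3.49 -1.689
v -2.826 -3.14 -4.23
v -2.511 -2.86 -3.735
v -4.1 -3.199 -2.535
v -4.414 -3.48 -3.03
v -2.651 -2.638 -3.857
v -4.24 -2.977 -2.657
v -2.825 -2.515 -4.053
v -4.414 -2.854 -2.852
v -2.999 -2.516 -4.284
v -4.588 -2.856 -3.083
v -3.139 -2.641 -4.504
v -4.728 -2.981 -3.304
v -3.217 -2.865 -4.67
v -4.806 -3.204 -3.47
v -3.217 -3.143 -4.749
v -4.806 -3.483 -3.549
v -3.14 -3.421 -4.725
v -4.729 -3.76 -3.525
v -3 -3.643 -4.603
v -4.589 -3.982 -3.403
v -2.826 -3.766 -4.408
v -4.415 -4.105 -3.207
v -2.652 -3.764 -4.177
v -4.241 -4.104 -2.976
v -2.512 -3.639 -3.956
v -4.101 -3.979 -2.756
v -2.434 -3.416 -3.79
v -4.023 -3.755 -2.59
v -2.434 -3.137 -3.711
v -4.023 -3.477 -2.511
v 2.79 -1.998 1.175
v 3.325 -1.163 1.627
v 3.99 -3.302 2.165
v 3.017 -1.229 1.913
v 2.675 -1.412 2.087
v 2.35 -1.684 2.121
v 2.092 -2.004 2.012
v 1.941 -2.323 1.775
v 1.919 -2.593 1.447
v 2.029 -2.771 1.077
v 2.255 -2.833 0.723
v 2.563 -2.767 0.437
v 2.906 -2.584 0.263
v 3.231 -2.311 0.228
v 3.488 -1.991 0.338
v 3.64 -1.672 0.575
v 3.662 -1.403 0.903
v 3.552 -1.224 1.273
v 0.345 -2.121 3.9
v 0.867 -1.953 3.492
v 0.353 -3.147 3.488
v 0.875 -2.979 3.08
v 0.969 -3.022 3.756
v 0.964 -2.388 4.01
v 0.256 -2.712 2.97
v 0.251 -2.078 3.224
v 0.812 -2.318 2.917
v 1.253 -2.51 3.403
v -0.033 -2.59 3.577
v 0.408 -2.782 4.063
v 0.605 -1.947 3.732
v 0.615 -3.153 3.248
v 0.67 -3.178 3.645
v 0.977 -3.08 3.405
v 0.662 -2.203 4.037
v 0.969 -2.104 3.797
v 1.029 -2.732 3.952
v 0.251 -2.996 3.183
v 0.558 -2.897 2.943
v 0.243 -2.02 3.575
v 0.55 -1.922 3.335
v 0.191 -2.368 3.028
v 0.88 -2.063 3.155
v 0.885 -2.666 2.912
v 0.521 -2.509 2.847
v 0.518 -2.136 2.997
v 1.139 -2.176 3.44
v 1.144 -2.779 3.198
v 1.199 -2.804 3.595
v 1.196 -2.431 3.745
v 1.107 -2.39 3.102
v 0.076 -2.321 3.782
v 0.081 -2.924 3.54
v 0.024 -2.669 3.235
v 0.021 -2.296 3.385
v 0.335 -2.434 4.068
v 0.34 -3.037 3.825
v 0.702 -2.964 3.983
v 0.699 -2.591 4.133
v 0.113 -2.71 3.878
f 2 4 1
f 5 2 1
f 1 4 3
f 3 5 1
f 2 8 4
f 6 2 5
f 6 8 2
f 4 8 3
f 7 5 3
f 3 8 7
f 7 6 5
f 8 6 7
f 10 9 13
f 10 13 11
f 11 13 14
f 11 14 12
f 13 9 15
f 13 15 14
f 14 15 16
f 14 16 12
f 15 9 17
f 15 17 16
f 16 17 18
f 16 18 12
f 17 9 19
f 17 19 18
f 18 19 20
f 18 20 12
f 19 9 21
f 19 21 20
f 20 21 22
f 20 22 12
f 21 9 23
f 21 23 22
f 22 23 24
f 22 24 12
f 23 9 25
f 23 25 24
f 24 25 26
f 24 26 12
f 25 9 27
f 25 27 26
f 26 27 28
f 26 28 12
f 27 9 29
f 27 29 28
f 28 29 30
f 28 30 12
f 29 9 31
f 29 31 30
f 30 31 32
f 30 32 12
f 31 9 33
f 31 33 32
f 32 33 34
f 32 34 12
f 33 9 35
f 33 35 34
f 34 35 36
f 34 36 12
f 35 9 37
f 35 37 36
f 36 37 38
f 36 38 12
f 37 9 39
f 37 39 38
f 38 39 40
f 38 40 12
f 39 9 10
f 39 10 40
f 40 10 11
f 40 11 12
f 42 41 45
f 42 45 43
f 43 45 46
f 43 46 44
f 45 41 47
f 45 47 46
f 46 47 48
f 46 48 44
f 47 41 49
f 47 49 48
f 48 49 50
f 48 50 44
f 49 41 51
f 49 51 50
f 50 51 52
f 50 52 44
f 51 41 53
f 51 53 52
f 52 53 54
f 52 54 44
f 53 41 55
f 53 55 54
f 54 55 56
f 54 56 44
f 55 41 57
f 55 57 56
f 56 57 58
f 56 58 44
f 57 41 59
f 57 59 58
f 58 59 60
f 58 60 44
f 59 41 61
f 59 61 60
f 60 61 62
f 60 62 44
f 61 41 63
f 61 63 62
f 62 63 64
f 62 64 44
f 63 41 65
f 63 65 64
f 64 65 66
f 64 66 44
f 65 41 67
f 65 67 66
f 66 67 68
f 66 68 44
f 67 41 69
f 67 69 68
f 68 69 70
f 68 70 44
f 69 41 42
f 69 42 70
f 70 42 43
f 70 43 44
f 72 71 74
f 72 74 73
f 74 71 75
f 74 75 73
f 75 71 76
f 75 76 73
f 76 71 77
f 76 77 73
f 77 71 78
f 77 78 73
f 78 71 79
f 78 79 73
f 79 71 80
f 79 80 73
f 80 71 81
f 80 81 73
f 81 71 82
f 81 82 73
f 82 71 83
f 82 83 73
f 83 71 84
f 83 84 73
f 84 71 85
f 84 85 73
f 85 71 86
f 85 86 73
f 86 71 87
f 86 87 73
f 87 71 88
f 87 88 73
f 88 71 72
f 88 72 73
f 89 126 105
f 126 100 129
f 105 129 94
f 126 129 105
f 89 105 101
f 105 94 106
f 101 106 90
f 105 106 101
f 89 101 110
f 101 90 111
f 110 111 96
f 101 111 110
f 89 110 122
f 110 96 125
f 122 125 99
f 110 125 122
f 89 122 126
f 122 99 130
f 126 130 100
f 122 130 126
f 90 106 117
f 106 94 120
f 117 120 98
f 106 120 117
f 94 129 107
f 129 100 128
f 107 128 93
f 129 128 107
f 100 130 127
f 130 99 123
f 127 123 91
f 130 123 127
f 99 125 124
f 125 96 112
f 124 112 95
f 125 112 124
f 96 111 116
f 111 90 113
f 116 113 97
f 111 113 116
f 92 118 104
f 118 98 119
f 104 119 93
f 118 119 104
f 92 104 102
f 104 93 103
f 102 103 91
f 104 103 102
f 92 102 109
f 102 91 108
f 109 108 95
f 102 108 109
f 92 109 114
f 109 95 115
f 114 115 97
f 109 115 114
f 92 114 118
f 114 97 121
f 118 121 98
f 114 121 118
f 93 119 107
f 119 98 120
f 107 120 94
f 119 120 107
f 91 103 127
f 103 93 128
f 127 128 100
f 103 128 127
f 95 108 124
f 108 91 123
f 124 123 99
f 108 123 124
f 97 115 116
f 115 95 112
f 116 112 96
f 115 112 116
f 98 121 117
f 121 97 113
f 117 113 90
f 121 113 117

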